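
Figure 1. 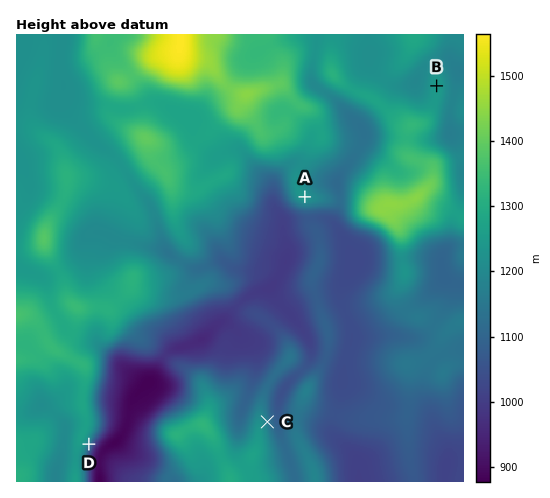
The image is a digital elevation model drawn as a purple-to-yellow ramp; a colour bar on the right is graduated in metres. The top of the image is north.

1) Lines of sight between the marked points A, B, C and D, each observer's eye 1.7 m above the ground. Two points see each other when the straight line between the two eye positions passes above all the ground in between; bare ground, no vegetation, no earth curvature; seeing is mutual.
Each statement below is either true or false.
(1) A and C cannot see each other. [false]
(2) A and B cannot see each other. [true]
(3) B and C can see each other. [false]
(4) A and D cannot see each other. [false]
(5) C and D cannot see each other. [true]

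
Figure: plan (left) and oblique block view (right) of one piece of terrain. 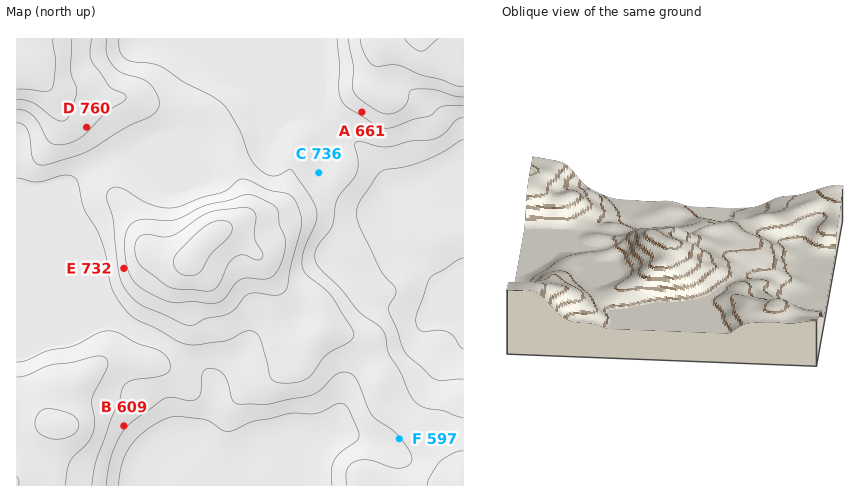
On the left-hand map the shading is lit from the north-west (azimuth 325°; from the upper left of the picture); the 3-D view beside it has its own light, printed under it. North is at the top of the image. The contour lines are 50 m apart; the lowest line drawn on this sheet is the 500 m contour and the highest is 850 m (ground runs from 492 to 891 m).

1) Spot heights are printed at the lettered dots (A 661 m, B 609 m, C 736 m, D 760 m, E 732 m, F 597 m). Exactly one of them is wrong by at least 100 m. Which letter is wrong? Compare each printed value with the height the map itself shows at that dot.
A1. C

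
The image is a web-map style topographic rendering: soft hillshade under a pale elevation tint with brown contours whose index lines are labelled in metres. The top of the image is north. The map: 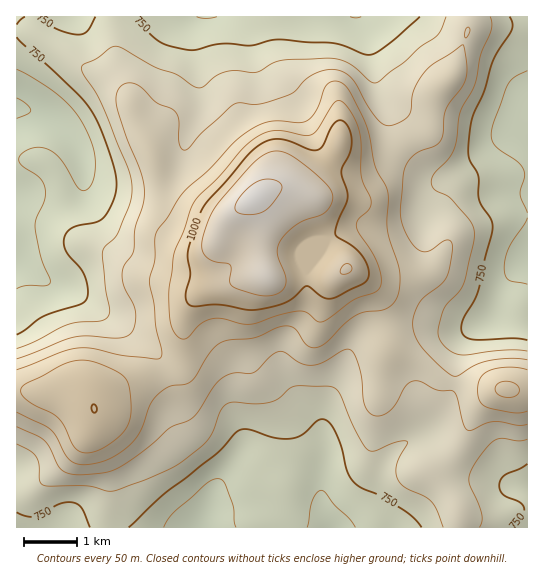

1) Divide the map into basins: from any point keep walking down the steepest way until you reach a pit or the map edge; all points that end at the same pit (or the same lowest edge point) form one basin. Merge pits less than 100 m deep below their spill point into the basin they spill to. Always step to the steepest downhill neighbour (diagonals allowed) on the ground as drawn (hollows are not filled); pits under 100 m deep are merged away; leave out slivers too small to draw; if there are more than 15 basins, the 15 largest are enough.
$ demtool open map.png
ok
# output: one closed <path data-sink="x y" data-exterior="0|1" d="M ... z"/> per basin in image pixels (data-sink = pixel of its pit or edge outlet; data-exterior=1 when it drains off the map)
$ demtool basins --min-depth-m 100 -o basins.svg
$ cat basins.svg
<path data-sink="17 107" data-exterior="1" d="M467 16l-450 0-1 374 22 3 41 0 10 4 5 7 2-5 6-4 16-8 17-7 30-5 10-6 8-7 2-11-2-21 1-12 9-19 10-8 11-6 47-10 13 5 49 0 8-1 14-8 2-5-3-7-12-20-19-40-18-9 8-1 29-32 6-10 4 5 9 5 20 2 15-4 17-12 26-12 4-30 4-11 16-17 15-42z"/><path data-sink="199 527" data-exterior="1" d="M350 269l-4 0-15 10-8 1-49 0-13-5-47 10-11 6-10 8-9 19-1 12 2 21-2 11-8 7-10 6-30 5-17 7-16 8-6 4-2 5-5-7-10-4-41 0-21-2-1 136 511 1 1-137-83-10-27-20-28-12-3-3-7-40-5-15-13-14z"/><path data-sink="527 258" data-exterior="1" d="M527 16l-58 0-1 15-15 42-17 20-7 39-26 11-17 12-15 4-20-2-9-5-4-5-6 10-23 26-7 6-7 1 18 9 19 40 12 20 3 10 10 4 16 16 7 17 7 40 3 3 28 12 27 20 69 10 14-1z"/>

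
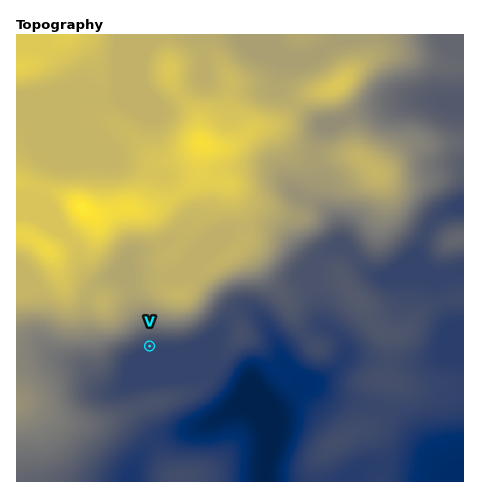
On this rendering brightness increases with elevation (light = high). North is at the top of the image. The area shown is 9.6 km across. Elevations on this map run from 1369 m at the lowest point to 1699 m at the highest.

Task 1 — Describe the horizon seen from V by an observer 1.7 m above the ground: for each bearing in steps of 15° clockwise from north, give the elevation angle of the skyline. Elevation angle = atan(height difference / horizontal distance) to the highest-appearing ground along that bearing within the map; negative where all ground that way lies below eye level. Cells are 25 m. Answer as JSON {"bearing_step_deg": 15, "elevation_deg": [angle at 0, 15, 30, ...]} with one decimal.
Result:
{"bearing_step_deg": 15, "elevation_deg": [10.1, 10.2, 9.7, 8.1, 4.9, 1.7, 0.2, -0.0, 0.1, 0.1, 0.4, 0.8, 0.9, 0.9, 1.5, 2.0, 2.4, 2.7, 4.4, 7.0, 9.2, 10.0, 10.1, 10.0]}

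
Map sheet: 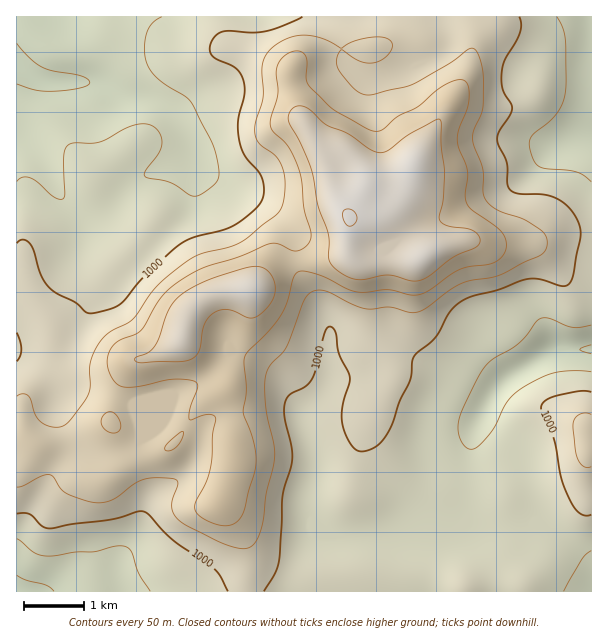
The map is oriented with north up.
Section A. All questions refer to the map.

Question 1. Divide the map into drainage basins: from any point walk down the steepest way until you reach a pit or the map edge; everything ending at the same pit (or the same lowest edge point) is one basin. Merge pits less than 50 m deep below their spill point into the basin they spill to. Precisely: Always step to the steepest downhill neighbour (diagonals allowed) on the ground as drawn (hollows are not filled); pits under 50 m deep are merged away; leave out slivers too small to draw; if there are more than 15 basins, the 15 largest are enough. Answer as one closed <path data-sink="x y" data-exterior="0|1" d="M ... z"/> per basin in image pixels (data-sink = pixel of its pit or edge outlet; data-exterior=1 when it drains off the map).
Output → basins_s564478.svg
<path data-sink="17 66" data-exterior="1" d="M474 16l-457 0-1 419 8 3 14 8 22-1 18-5 32-18 31 29 12 1 12-2 11-9 20-31 14-13 19-11 6-29 13-33 2-33 19-17 19-10 47-6 12-5 1-3 1 4 11 8 59-3 1-2-14-15-16-26-10-4 13-7 13-16 10-31 50-81 9-38z"/><path data-sink="591 350" data-exterior="1" d="M578 235l-26 0-22 9-44 0-21-4-22 6-30 14-23-1-30 3-4-2-7-6-1-4-1 3-12 5-32 2-19 5-15 9-19 17-2 33-12 29-8 34 4 27 2 48-8 26-8 15 22 25 8 23 0 41 344-1 0-354z"/><path data-sink="591 131" data-exterior="1" d="M591 16l-116 1 0 22-9 38-50 81-10 31-13 16-13 7 10 4 16 26 14 16 23-12 22-6 21 4 44 0 22-9 40 1z"/><path data-sink="17 591" data-exterior="1" d="M227 388l-23 14-8 8-20 31-15 10-14 1-9-2-28-28-32 18-18 5-22 1-14-8-7-2-1 155 230 1 2-41-8-23-22-25 8-15 8-26-2-48z"/>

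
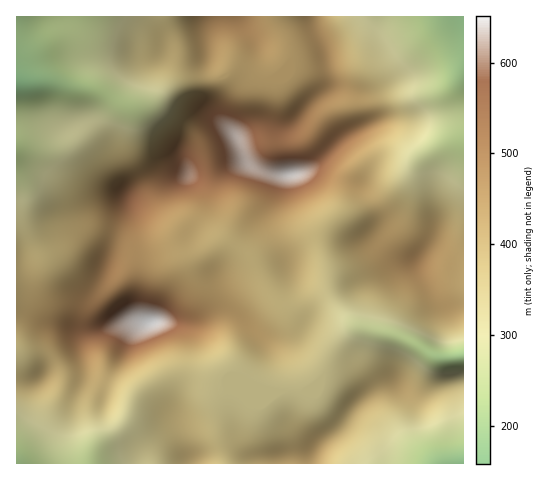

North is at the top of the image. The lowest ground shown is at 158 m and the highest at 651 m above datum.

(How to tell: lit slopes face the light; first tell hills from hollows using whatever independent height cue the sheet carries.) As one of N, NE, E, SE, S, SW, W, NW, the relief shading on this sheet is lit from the SE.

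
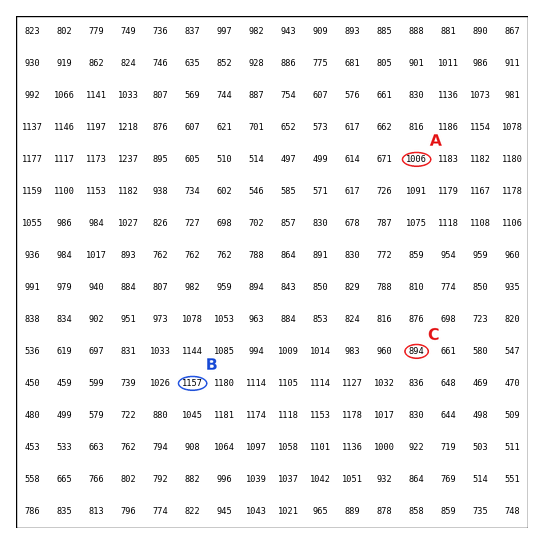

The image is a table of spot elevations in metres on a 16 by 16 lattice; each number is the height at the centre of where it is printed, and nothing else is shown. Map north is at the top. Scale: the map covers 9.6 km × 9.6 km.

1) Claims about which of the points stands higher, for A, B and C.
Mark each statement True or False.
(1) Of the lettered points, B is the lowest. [False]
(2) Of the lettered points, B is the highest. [True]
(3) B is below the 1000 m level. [False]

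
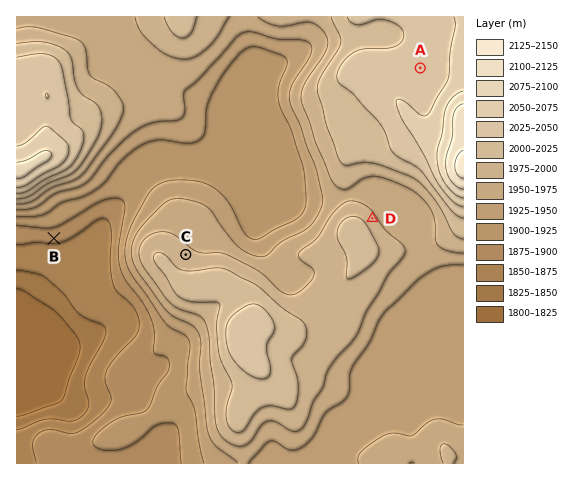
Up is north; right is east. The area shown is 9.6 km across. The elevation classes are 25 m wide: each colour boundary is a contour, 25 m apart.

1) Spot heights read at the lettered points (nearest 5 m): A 2035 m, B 1885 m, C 1985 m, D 1985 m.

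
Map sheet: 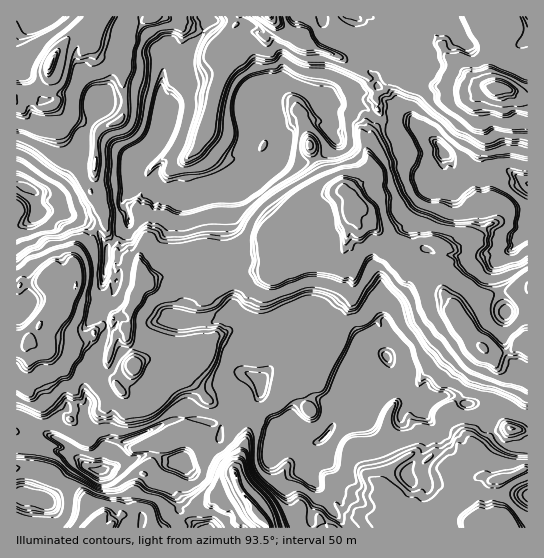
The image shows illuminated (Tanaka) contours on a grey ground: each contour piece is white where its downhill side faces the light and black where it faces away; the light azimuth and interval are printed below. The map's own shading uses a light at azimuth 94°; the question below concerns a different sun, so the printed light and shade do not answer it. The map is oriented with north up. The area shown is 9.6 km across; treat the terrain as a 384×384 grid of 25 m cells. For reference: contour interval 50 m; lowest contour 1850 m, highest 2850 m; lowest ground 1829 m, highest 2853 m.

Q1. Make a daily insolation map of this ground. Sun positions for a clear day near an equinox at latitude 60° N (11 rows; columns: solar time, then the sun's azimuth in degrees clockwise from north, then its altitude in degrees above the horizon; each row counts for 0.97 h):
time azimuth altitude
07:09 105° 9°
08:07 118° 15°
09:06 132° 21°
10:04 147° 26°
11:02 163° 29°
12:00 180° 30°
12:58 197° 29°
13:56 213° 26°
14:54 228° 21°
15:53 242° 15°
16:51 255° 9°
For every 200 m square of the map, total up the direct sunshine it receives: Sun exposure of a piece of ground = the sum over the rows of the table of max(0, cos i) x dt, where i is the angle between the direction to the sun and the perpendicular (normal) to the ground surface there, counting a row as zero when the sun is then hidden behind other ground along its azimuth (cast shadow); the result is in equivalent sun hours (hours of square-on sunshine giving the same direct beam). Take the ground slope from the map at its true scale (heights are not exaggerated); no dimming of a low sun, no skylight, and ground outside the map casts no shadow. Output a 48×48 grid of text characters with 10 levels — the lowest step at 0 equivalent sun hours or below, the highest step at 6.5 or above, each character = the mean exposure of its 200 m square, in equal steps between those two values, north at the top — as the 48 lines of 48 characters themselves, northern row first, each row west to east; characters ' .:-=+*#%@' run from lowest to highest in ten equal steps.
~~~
*+*#%#=--==-  :-+**++-.  #@#*+#%#*++++++*=-=+++#
#%@##+===+==:.  :*@*=++. :=+*++*****+++##+-=++++
%#*#+-+=====:=+-+#++==- .   =*++++++++++*#+=+++*
++*=--.:===+*+++++---:.  .   .-++++++++=*%@*++**
+*=.=-::===++=+++:--:.   .     :=+++++++++##%***
*+-:==-:.:-=+-=++:-:...:::  .::.:-=++++#+****##*
%*=--=:...-==-:-==-:-=++++=:..-=-::.:-++-*-+::=*
+=:-+==+=:===+:-==--=+++*%%*++-=+-.:..:=:=::   -
:.:.=++++-===+++==--+++++++#++*+=:==-:.:.:     .
.-.:--*++:-==++*+=-=*++++==*#+++#*-+=. ...     .
 .:::.-=. .-=+**+--=*++++-=+#++=*#++#+=:..      
.    :-:.  .++#+=-:==+**++*+*#++=+#++#+...      
..:..-----:++*#+:.--=++=+*+ =#@#+**+=*+*::     .
....:--:-=++*==: .--=++++*+=%@@%****=-+#@+=..::.
.... :-.-+++-=.   .-++++#%#@%%%#+=**==+***++++: 
-...:.-.=++++=.:--+++++#@@@@###%*++***++++***+*+
#+==--:-==*#*++++++++*%@%@%*+===#+**##****@@%@%@
#*==+=::=*%%@%#**#@@@@@%@#++=:-=+#++##@@@@*+++##
=+***+=:-*+=*#%@@%***##%*+++++-==+***%@%*****+=+
*@%*@%%=-+#*%#***######*++++++---:*%***%@@@@===+
%@@@@%#+.**#*%@@@@@@@**=++++++-  :=*@@@@%*+++=-+
%@%%%%#+=#@*+*##*++*++++++++++-:-=++++-=*#+-==*@
@@%%###++*+#*++++++++*++++++++==-.:-==*++++*+*@#
%*#*+=*+*+++*****+++***==-::.:::--::-==++#**%@@@
##===-++#=+==*++++*++=:..  ..   -:::.-=+++%##%@#
--:==-=+#**-.=++++=-:-:  ..  .:.:-=:.-=**++#@%*+
++-==-=+**=:-=----:::...  -=-:..:++=-===+*+==::=
+**=-==+*#-:=:..  .=+- .-+++++: --:===-===+====+
##+=:=+#*-=+=++++****+++++++++=-..--=-:---=++%%*
%++==+*+==-+*%@@@@%#++++++++++=::==-::-:-:-+**#@
+++++++:*:.+****++=-+++++++++=-=++++:-:::-:-=*#+
--:-=--+==#@#++**==++++++++++=-+++:=+=-:::...:..
.  :=-=+:*+==++===-+=:--++++=-=+++%*+==-.:.   ::
--=-.=+++*..++++=-=+++:-++++=-++++**++:=-.    :-
::..:=-===--++=-:=++*#**+++=-=+++++++=:..-.    .
   :. :-=.:===:..=*+*+##+=--.=+++++#*+=-=-.:-. .
   .-===--::..:++:-+++*=:.:=*+++++#=++*%#*#**+=.
+: -+++.     .:=-::=++=:.=- -++++**=#%#++*****#+
*+-:::=-:.  .+%*#%*=++==+++===+*#%*%@%%**%@#**=*
++*+.     :*%++=+++++*+++++==*#@@%+*****#%*@%- :
+++++: .--=...  :=+##++++++*#*#++++*%%%@@*++%%**
@@@@%=   :-+#=-+==*#*+***%*++*++*#%%==*#*+++*#@@
=++*@@#++*%#+#@##+#+=+#@@*++#@*+%%#=-+=+++*#%%#=
  .-+%@@@@%%+**%@##-.=%%*%@#+++*=++##++++++--:..
=-:.=*%@@@##@%*#%%*-.:+@%#%@%++**+++%@#*++++:-=-
**+++*+*%@@@@#@@#+.::.-+%@#%*+*#*+++**#+++*@@@#%
@@@@**+%##*==#++=:. ::.=**+*%#*##*+++++++#%***%#
****##%++++++%#+-..=:..:*#+*+%%==+++++++++++++*#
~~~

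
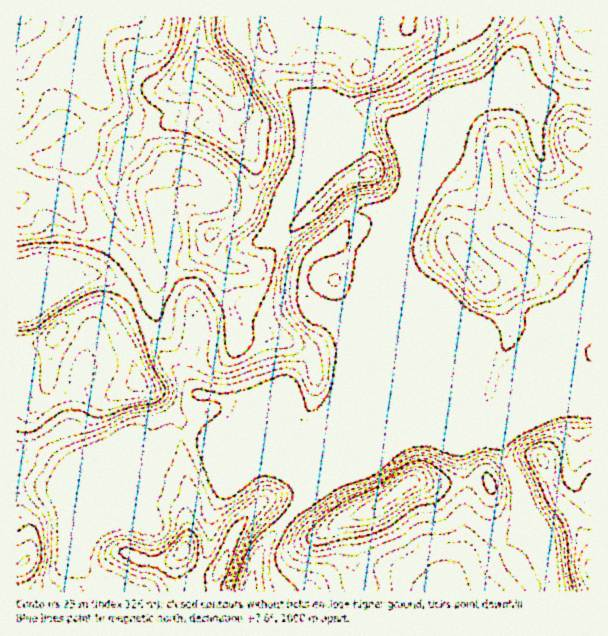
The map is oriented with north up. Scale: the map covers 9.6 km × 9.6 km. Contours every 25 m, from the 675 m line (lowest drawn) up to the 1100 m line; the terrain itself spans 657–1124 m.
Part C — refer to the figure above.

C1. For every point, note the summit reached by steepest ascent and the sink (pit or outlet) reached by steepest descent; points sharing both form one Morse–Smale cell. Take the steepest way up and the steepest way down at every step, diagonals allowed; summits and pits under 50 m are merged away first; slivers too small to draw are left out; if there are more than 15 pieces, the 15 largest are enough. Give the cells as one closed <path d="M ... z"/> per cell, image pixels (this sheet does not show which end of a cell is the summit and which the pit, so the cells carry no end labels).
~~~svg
<path d="M240 16l-223 0-1 184 16-6 19 2 6 3 9 8 6 11 6 5 12 0 30-13 4 2 32 66-2 19-5 5-9 4-2 3 22 42 8 11 16 15 13 17 27 4 18 8 20 47 17 17 15 8 8 9 38-92 6-32 0-16-3-12 39-95 3-9 0-16-13-5-15 2-22 28-26 19-10-5-17-12-10-9 0-5 8-12 32-72 23-26 7 16 9 11 6 0 33-13 6 0 3 4 1-4-3-6-14-14-9-4-65-2-42-28-8-9-17-24z"/><path d="M444 160l-6 2-12 24-50 111-32 77-4 21-38 88-1 8 2 9 20-16 78-78 82-34 8 0 13 4 0 14 56-58 14-30 2-8-3-2-19-15-30-31-21-12-9-9-31-48z"/><path d="M426 438l-12 0-15 4-60 26-43 39-31 36-7 12-10 36 303 1 1-14-6-23-24-55-5-23-12-21-5-15-59 1z"/><path d="M531 16l-290 1 1 28 17 24 8 9 42 28 65 2 9 4 14 14 6 15 0 8 6 18 0 19-3 18-58 140-3 29 53-130 40-81 12-18 10-25 14-16 14-6 18-19 8-16 15-21 3-12z"/><path d="M192 436l-16 0-10 16-69 70-12 30 0 20 19 11 9 9 135 0 11-40 43-51-1-13-3-6-8-7-17-9-61-26z"/><path d="M137 307l-24 13-11-10-12 0-22 14-17 16-6 3-29 2 0 107 29 5 17 11 76-32 54 0 20 4 61 26-11-13-20-46-18-9-27-4-13-17-21-21-19-33z"/><path d="M572 96l-20 1-10 5-14-2-10-4-29 0-7 2-8 5-14 16-10 25-10 14 23 19 31 48 9 9 21 12 30 31 22 17-16 38-15 17 37-17 10-2 0-229z"/><path d="M335 118l-23 26-32 72-8 12 0 5 16 14 21 12 26-19 22-28 15-2 13 5 0 16-3 9-39 95 1 10 3 3 57-139 5-23 0-19-7-27-6-8-6 0-33 13-6 0-9-11z"/><path d="M591 331l-9 1-37 17-42 42 2-14-14-5-8 0-82 34-59 59 2 1 40-18 30-10 12 0 15 4 30 0 83-33 37 0z"/><path d="M573 408l-10 0-18 4-67 28 22 1 5 15 12 21 5 23 24 55 6 23 0 14 40-1 0-181z"/><path d="M174 436l-121 51-36-3-1 107 95 1-7-9-19-11 0-20 9-24 6-10 66-66 6-8z"/><path d="M45 194l-13 0-16 7 1 79 51 0 15-4 19 0 23 13 7 7 5 11 12-5 5-5 2-19-16-30-2-11-16-27-32 13-12 0-6-5-6-11-9-8z"/><path d="M591 16l-58 0-3 20-4 11-12 15-8 16-16 17 28 1 21 6 22-6 11 0 19 4z"/><path d="M102 276l-19 0-15 4-51 0-1 64 29-1 6-3 17-16 22-14 12 0 11 10 23-12-2-8-9-11z"/><path d="M173 436l-35 0-76 32-17-11-9-3-19-2-1 31 37 4z"/>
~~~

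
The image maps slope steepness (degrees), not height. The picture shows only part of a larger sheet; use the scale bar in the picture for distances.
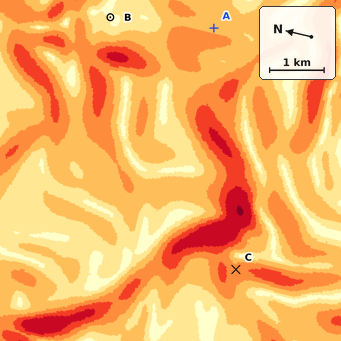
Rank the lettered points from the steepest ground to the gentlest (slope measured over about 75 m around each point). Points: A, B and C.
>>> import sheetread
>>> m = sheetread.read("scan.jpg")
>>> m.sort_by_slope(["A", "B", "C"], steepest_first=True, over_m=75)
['C', 'A', 'B']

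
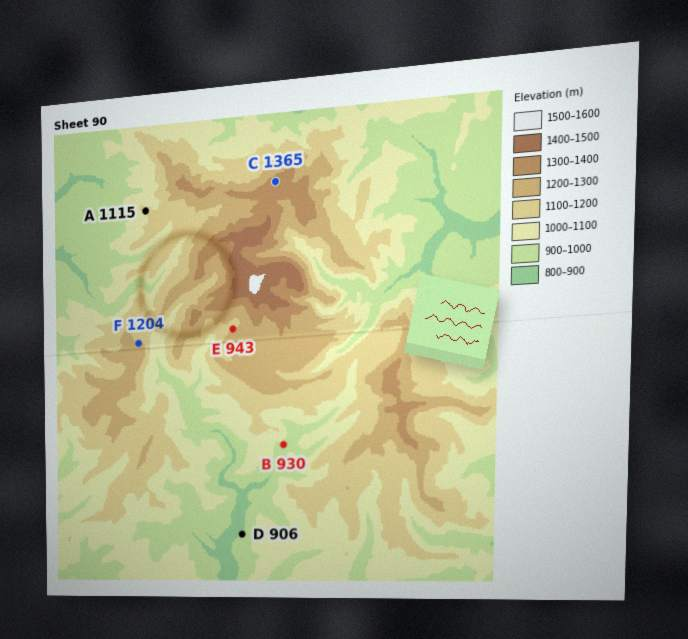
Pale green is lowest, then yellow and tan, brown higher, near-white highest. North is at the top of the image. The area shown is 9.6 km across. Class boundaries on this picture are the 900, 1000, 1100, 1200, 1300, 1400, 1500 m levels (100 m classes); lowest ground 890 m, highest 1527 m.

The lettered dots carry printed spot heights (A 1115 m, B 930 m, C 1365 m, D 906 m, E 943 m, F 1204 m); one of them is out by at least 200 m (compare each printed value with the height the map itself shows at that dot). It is E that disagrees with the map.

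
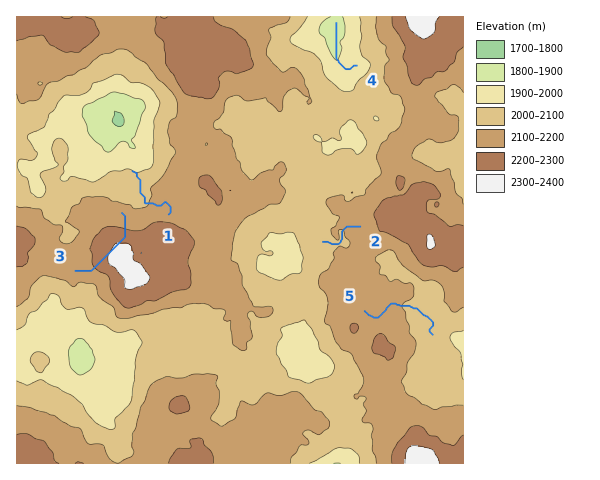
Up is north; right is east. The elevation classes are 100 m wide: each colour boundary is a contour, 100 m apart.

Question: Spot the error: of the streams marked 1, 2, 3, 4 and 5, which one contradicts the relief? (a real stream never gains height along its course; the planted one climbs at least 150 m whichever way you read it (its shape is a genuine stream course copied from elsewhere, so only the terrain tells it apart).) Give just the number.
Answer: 3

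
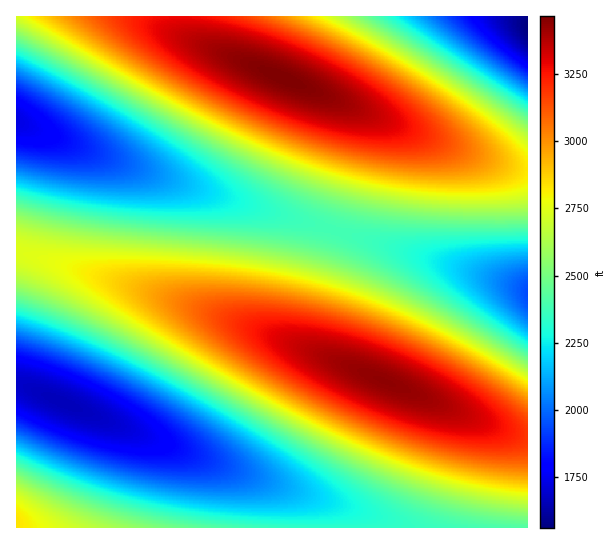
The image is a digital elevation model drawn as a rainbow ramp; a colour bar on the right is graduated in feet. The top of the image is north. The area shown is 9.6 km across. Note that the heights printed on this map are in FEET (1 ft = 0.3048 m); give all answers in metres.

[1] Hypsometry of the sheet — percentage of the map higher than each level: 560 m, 95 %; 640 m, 84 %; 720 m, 67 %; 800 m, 49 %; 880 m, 32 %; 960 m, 17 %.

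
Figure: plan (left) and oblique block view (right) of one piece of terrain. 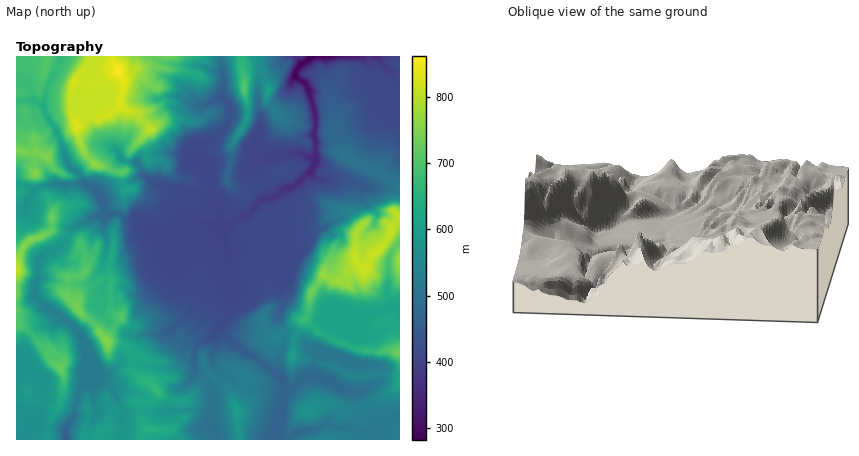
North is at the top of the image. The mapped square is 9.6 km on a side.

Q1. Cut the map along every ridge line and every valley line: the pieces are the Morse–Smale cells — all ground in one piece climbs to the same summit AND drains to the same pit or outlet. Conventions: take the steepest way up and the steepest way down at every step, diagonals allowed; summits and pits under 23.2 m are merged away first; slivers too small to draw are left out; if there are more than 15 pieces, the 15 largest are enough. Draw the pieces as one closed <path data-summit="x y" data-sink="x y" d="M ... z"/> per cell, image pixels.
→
<path data-summit="376 252" data-sink="312 56" d="M376 56l-64 0-16 14-1 6 11 8 3 6 6 22 0 52-4 8-19 15-8 2-14 10-8 0-12 15-10 3-14 13-1 10 3 10-2 16 8 10 4 24-18 28 12 14 42 30 3-4 8-32 9-2 6 3 8 10 12 5-6 14 0 11 12 2 20 12 10 1 3 2 6 16 14 16-1 4-5 4 0 6 27 0 0-64-10-3-12-8-22-1-22-9-12-1 5-18-9-4-13-12 3-6 2-20 14-19 10 6 12 1 3-12 7-5 8 5 8-14 11-10 5-8 8 7 4-3 0-160z"/><path data-summit="118 70" data-sink="312 56" d="M220 56l-160 0-4 16-10 18-3 14 2 8 15 26 8 26 11 10 5 9 15 9 7 22 10-1 14 8 6-1 8 8 16 5 0 11 7 14 7 6 20-21 18-3 6-5 6-2 10-12 16-7 12-15 8 0 14-10 8-2 19-15 4-8 1-22-2-7-4 0-7 5-3 14-8-1-34 6-12 9-8 0-14-5-8 0-10 5-12-8 1-12 3-3 18-5 15-24 0-8-8-10 0-26z"/><path data-summit="106 342" data-sink="312 56" d="M116 213l-24 4-20 11-5 8 13 5 4 8 6-3 3-12 9-8 5 14-3 24-9 12 0 4 8 8-2 16-11 16 18 22 8 0 13 6 3 6-2 9 26 5 18-2 7-4 2-12 6-12 37-42-4-12 0-8 6-18-3-26-7 3-8 6-16 2-20 21-7-6-7-14 0-11-14-4-8-8-8 0z"/><path data-summit="244 88" data-sink="312 56" d="M286 56l-66 0 3 16 0 26 8 10 0 8-15 24-18 5-3 3-1 12 2 3 10 5 10-5 30 5 12-9 42-7 3-12 7-5 4 0 2-9-1-14-9-28-10-8-8 12-26 30-4-10 1-28 13-7z"/><path data-summit="236 408" data-sink="312 56" d="M220 328l-8 9-12 6-6 11 1 16 10 8 8 16 0 14-4 18 9 14 58 0 8-48-2-12-22-19-14-8-14-11z"/><path data-summit="60 368" data-sink="66 440" d="M60 317l-8 9-12 1-16 17-2 12-6 10 0 12 14 0 14 12-5 20-8 14 33 6 10-14 6-28 4-6 4-28-9-22z"/><path data-summit="376 252" data-sink="400 308" d="M388 238l-5 8-11 10-8 14-8-5-7 5-3 12-12-1-11-5-13 18-2 20-3 4 13 14 10 4 4-8 36-14-5 8 0 10 3 5 8 0 26-19 0-10-7 0-6-14 1-32 8-16z"/><path data-summit="118 70" data-sink="66 440" d="M28 377l-12 3 0 60 105 0 3-8-2-6 2-16-16-25-10-4-14 0-2 3-8 32-10 14-33-6 8-14 5-20z"/><path data-summit="308 412" data-sink="312 56" d="M320 377l-16 0-12 12-8 3-6 34 2 11 6 2 12-7 14-2 12-5 12 3 16-1 6 4 12 2 6 0 2-3 1-4-14-16-9-18-10-1z"/><path data-summit="16 270" data-sink="312 56" d="M84 183l-44 3-7 6-7 16-10 0 0 55 7-15 5-7 22-10 8 0 8 5 4-6 6-5 16-8 14-3-7-22z"/><path data-summit="156 390" data-sink="312 56" d="M226 267l-4 9 4 20-37 42-6 12-2 12-7 4-8 2-36-4 1 6 13 11 8 3 5 6-5 11-6 2-11-1 3 9 32 0 0-7 4-12 10-5 9-9 3-30 24-20 18-28-4-24z"/><path data-summit="16 270" data-sink="66 440" d="M58 231l-8 0-22 10-5 7-7 16 0 102 6-10 2-12 16-17 12-1 8-10-20-14-6-10 4-14 2-20 20-11 7-11z"/><path data-summit="48 156" data-sink="312 56" d="M42 104l-6 0-4 13-10 3-6-2 0 54 4-8 4-2 12 0 10 8 10 14 14 1 12-2-3-9-11-10-8-26z"/><path data-summit="78 310" data-sink="66 440" d="M62 246l-18 8-4 4-2 20-4 14 6 10 30 22 10 10 9-14-9-8-3-6-9-8 0-20 12-2 7-8 0-6-5-13-8 2z"/><path data-summit="78 310" data-sink="312 56" d="M102 226l-9 8-3 12-7 4 4 12-2 10-5 4-12 2 0 20 9 8 3 6 10 8 10-14 2-8 1-10-6-4-2-8 8-8 3-14 1-14z"/>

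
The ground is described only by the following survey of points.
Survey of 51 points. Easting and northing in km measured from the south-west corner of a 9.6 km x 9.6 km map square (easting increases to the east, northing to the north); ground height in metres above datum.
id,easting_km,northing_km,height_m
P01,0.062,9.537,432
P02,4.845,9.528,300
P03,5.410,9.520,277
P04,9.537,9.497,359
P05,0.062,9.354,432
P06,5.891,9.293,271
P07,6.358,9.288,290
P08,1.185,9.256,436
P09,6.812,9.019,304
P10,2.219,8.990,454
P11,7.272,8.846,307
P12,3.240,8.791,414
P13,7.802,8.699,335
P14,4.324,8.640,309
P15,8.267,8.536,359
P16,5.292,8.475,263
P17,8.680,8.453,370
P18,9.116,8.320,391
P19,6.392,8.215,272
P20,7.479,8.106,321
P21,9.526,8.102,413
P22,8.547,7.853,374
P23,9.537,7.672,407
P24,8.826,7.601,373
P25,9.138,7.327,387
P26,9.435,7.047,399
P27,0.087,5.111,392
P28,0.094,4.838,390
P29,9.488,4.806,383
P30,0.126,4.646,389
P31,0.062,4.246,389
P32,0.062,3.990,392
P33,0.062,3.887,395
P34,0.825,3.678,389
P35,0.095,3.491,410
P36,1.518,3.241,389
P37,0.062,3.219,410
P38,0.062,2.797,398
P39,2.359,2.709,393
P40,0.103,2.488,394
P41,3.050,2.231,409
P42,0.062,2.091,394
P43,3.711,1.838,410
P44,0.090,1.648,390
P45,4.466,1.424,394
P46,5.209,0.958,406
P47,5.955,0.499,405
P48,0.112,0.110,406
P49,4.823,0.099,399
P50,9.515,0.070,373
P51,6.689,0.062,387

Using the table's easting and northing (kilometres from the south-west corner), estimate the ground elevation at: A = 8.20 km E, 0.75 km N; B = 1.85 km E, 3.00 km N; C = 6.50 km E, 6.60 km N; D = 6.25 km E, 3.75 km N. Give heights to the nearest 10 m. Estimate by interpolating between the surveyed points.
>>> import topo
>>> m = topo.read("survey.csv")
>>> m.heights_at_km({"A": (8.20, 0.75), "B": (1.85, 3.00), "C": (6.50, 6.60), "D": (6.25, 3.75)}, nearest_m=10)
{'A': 340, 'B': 390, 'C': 300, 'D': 390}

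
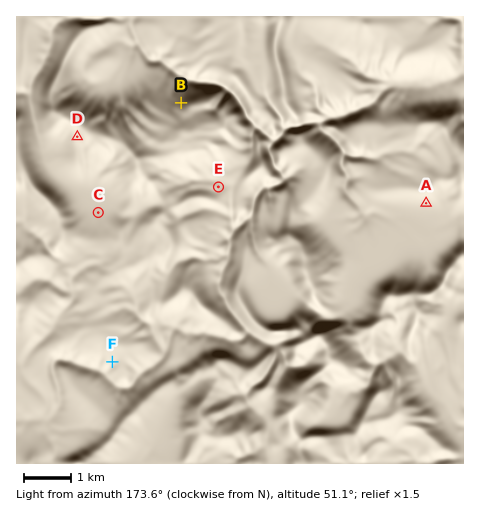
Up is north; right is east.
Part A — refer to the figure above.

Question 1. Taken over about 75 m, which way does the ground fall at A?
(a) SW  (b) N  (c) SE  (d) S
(d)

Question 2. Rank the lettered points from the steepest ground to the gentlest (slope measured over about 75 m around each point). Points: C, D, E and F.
D F E C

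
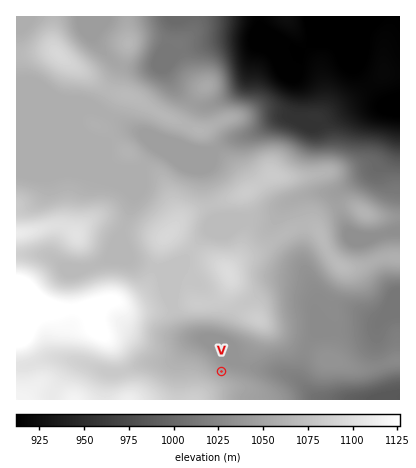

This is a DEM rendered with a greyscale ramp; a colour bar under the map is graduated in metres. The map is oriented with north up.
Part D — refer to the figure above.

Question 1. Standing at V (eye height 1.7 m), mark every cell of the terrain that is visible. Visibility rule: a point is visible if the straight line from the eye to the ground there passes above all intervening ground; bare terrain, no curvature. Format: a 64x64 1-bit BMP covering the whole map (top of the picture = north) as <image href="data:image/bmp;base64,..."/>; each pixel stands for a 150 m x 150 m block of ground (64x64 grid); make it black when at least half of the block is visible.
<image width="64" height="64" href="data:image/bmp;base64,Qk0+AgAAAAAAAD4AAAAoAAAAQAAAAEAAAAABAAEAAAAAAAACAAATCwAAEwsAAAIAAAAAAAAA////AAAAAAAAAAAAAAAAAAAAAAAAAAAAAAAAAAAAAAAAAAAA/gDzgAAAAAD/A/8AAAAAAf+P/gAAAAAB///8AAAAAAD///gAAADwAP/48AAAAP8B//A4AAAB////4AwAAAH////ABAAAAb///4AAAAACP//+AAAAAAA///AAAAAAAD4D4AAAAAAAPAAAAAAAAAAQABAAAAAAAAAAGAAAAAAAAAAQAAAAAAAAAAAAAAAAAAAAAAAAAAAAAAAAAAAAAAAAAAAAAAAAAAAAAAAAAAAAAAAAAAAAAAAAAAAAAAAAAAAAAAAAAAAAAAAAAAAAAAAAAAAAAAAAAAAAAAAAAAAAAAAAAAAAAAAAAAAAAAAAAAAAAAAAAAAAAAAAAAAAAAAAAAAAAAAAAAAAAAAAAAAAAAAAAAAAAAAAAAAAAAAAAAAAAAAAAAAAAAAAAAAAAAAAAAAAAAAAAAAAAAAAAAAAAAAAAAAAAAAAAAAAAAAAAAAAAAAAAAAAAAAAAAAAAAAAAAAAAAAAAAAAAAAAAAAAAAAAAAAAAAAAAAAAAAAAAAAAAAAAAAAAAAAAAAAAAAAAAAAAAAAAAAAAAAAAAAAAAAAAAAAAAAAAAAAAAAAAAAAAAAAAAAAAAAAAAAAAAAAAAAAAAAAAAAAAAAAAAAAAAAAAAAAAAAAAAAAAAAAAAAAAAAAAAA=="/>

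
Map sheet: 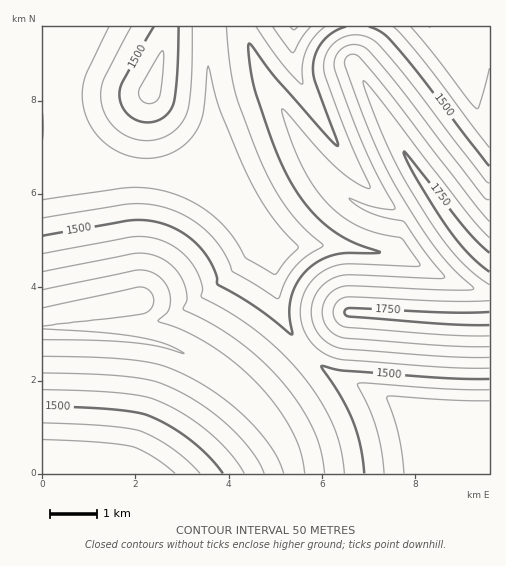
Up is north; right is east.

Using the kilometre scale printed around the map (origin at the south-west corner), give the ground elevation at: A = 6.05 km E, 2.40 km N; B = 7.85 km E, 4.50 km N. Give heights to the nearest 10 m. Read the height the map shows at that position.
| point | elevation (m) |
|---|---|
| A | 1520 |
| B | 1540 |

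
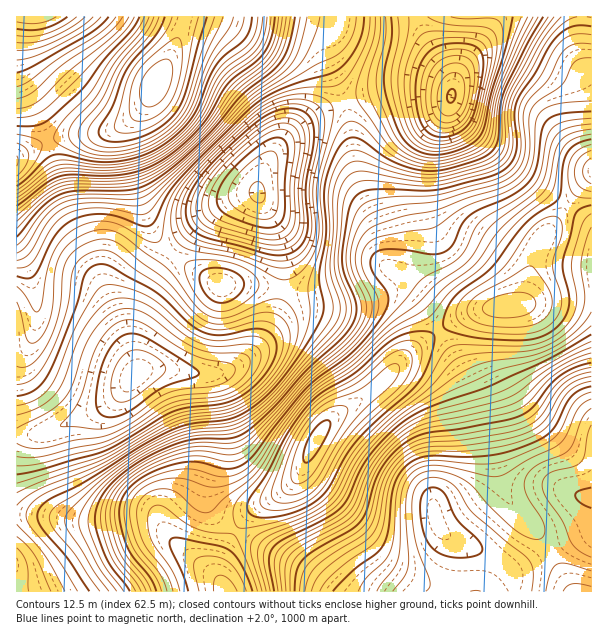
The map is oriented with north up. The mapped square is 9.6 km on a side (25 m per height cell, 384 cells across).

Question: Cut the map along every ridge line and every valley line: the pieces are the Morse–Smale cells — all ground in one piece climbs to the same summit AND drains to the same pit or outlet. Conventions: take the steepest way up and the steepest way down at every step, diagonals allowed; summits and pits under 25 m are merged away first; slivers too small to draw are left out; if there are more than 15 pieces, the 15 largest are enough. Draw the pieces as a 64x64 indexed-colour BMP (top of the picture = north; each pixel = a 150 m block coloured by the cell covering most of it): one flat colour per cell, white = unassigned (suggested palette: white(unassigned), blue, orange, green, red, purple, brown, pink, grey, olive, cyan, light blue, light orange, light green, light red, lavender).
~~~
<image width="64" height="64" href="data:image/bmp;base64,Qk12CAAAAAAAAHYAAAAoAAAAQAAAAEAAAAABAAQAAAAAAAAIAAATCwAAEwsAABAAAAAAAAAA////ALR3HwAOf/8ALKAsACgn1gC9Z5QAS1aMAMJ34wB/f38AIr28AM++FwDox64AeLv/AIrfmACWmP8A1bDFALu7u7u7u7u7u7u7sAAAAAAAAREREREREQAAAAAAAAAAu7u7u7u7u7u7u7uwAAAAAAARERERERERAAAAAAAAAAC7u7u7u7u7u7u7tVAAAAAAEREREREREREAAAACAAAAALu7u7u7u7u7u7tVUAAAAAERERERERERERAAACIiAAAAu7u7u7u7u7u7tVVQAAABEREREREREREREAAiIiIgAAC7u7u7u7u7u7tVVVUAARERERERERERERESIiIiIiIgALu7u7u7u7u7tVVVVQERERERERERERERESIiIiIiIiIgu7u7u7u7u7tVVVVUQRERERERERERERESIiIiIiIiIiJVVVVVVVVVVVVVVUREERERERERERERERIiIiIiIiIiIlVVVVVVVVVVVVVURERBEREREREREREREiIiIiIiIiIiVVVVVVVVVVVVVVRERERBERERERERERERESIiIiIiIiJVVVVVVVVVVVVVVEREREQREREREREREREREiIiIiIiIlVVVVVVVVVVVVVVREREREERERERERERERERIiIiIiIiVVVVVVVVVVVVVVVERERERBEREREREREREREiIiIiIiJVVVVVVVVVVVVVVUREREREERERERERERERESIiIiIiIlVVVVVVVVVVVVVVRERERERBERERERERERERIiIiIiIiVVVVVVVVVVVVVVVEREREREEREREREREREREiIiIiIiJmVVVVVVVVVVVVVURERERERBERERERERERESIiIiIiImZmZVVVVVVVVVVVREREREREERERERERERERIiIiIiIiZmZmZVVVVVVVVVVERERERERBERERERERERIiIiIiIiJmZmZmZlVVVVVVVURERERERERBEREREREREiIiIiIiImZmZmZmZVVVVVVVREREREREREQRERERERESIiIiIiIiZmZmZmZmVVVVVVVEREREREREREQRERERERIiIiIiIiJmZmZmZmZlVVVVVUREREREREREREERERERIiIiIiIiImZmZmZmZmVVVV7u5ERERERERERERBEREREiIiIiIiIiZmZmZmZmbu7u7u7u5EREREREREREQREREiIiIiIiIiJmZmZmZmZu7u7u7u7uREREREREREREERESIiIiIiIiImZmZmZmZt7u7u7u7u7kRERERERERERBESIiIiIiIiIiZmZmZmZm3u7u7u7u7u5EREREREREREQSIiIiIiIiIiJmZmZmZmbe7u7u7u7u7kREREREREREREAiIiIiIiIiImZmZmZmbd7u7u7u7u7u5EREREREREREAAAiIiIiIiIiZmZmZmZt3e7u7u7u7u7kREREREREREAAd3ciIiIiIiJmZmZmZt3d7u7u7u7u7uREREREREREAHd3d3d3IiIiImZmZmZm3d3e7u7u7u7u5EREREREQAAHd3d3d3dyIiIiZmZmZm3d3d7u7u4AAAAAqqqqREREAHd3d3d3d3IiIiJmZmZmbd3d3e7uAAAAAACqqqqqpET3d3d3d3d3ciIiImZmZmZt3d3d7uAAAAAAAKqqqqqqr/d3d3d3d3dyIiIiZmZmZt3d3d3QAAAAAAAAqqqqqqqv93d3d3d3d3ciIiJmZmZm3d3d3TMAAAAAAAqqqqqqqq/3d3d3d3d3dyIiImZmZm3d3d3dMzAAAAAACqqqqqqqr/d3d3d3d3d3ciIiZmZmbd3d3dMzMwAAAAAKqqqqqqr/93d3d3d3d3dyIiJmZmbd3d3d0zMzMAAAAKqqqqqqqv/3d3d3d3d3d3ciIGZmZt3d3d0zMzMzAAAAqqqqqqqq//d3d3d3d3d3d3IAZmZm3d3d3TMzMzMzAAqqqqqqqq//d3d3d3d3d3d3iABmZm3d3d3dMzMzMzMzOqqqqqqqr/93d3d3d3d3d3iIAGZmbd3d3dMzMzMzMzM6qqqqqqr//3d3d3d3d3d3iIiAZmZt3d3d0zMzMzMzMzqqqqqqqv//93d3d3d3d4iIiIhmZt3d3d3TMzMzMzMzM6qqqqqq///3d3d3d3d4iIiIiGZm3d3d3dMzMzMzMzMzqqqqqqr///d3d3d3d4iIiIiIAGbd3d3dMzMzMzMzMzM6qqqqr////3d3d3d4iIiIiIgACZ3d3d0zMzMzMzMzMzOqqqqv////93d3eIiIiIiIiAAJmZmZnTMzMzMzMzMzMzqqqq//////d3eIiIiIiIiIAAmZmZmZkzMzMzMzMzMzM6qqr//////3eIiIiIiIiIgAmZmZmZmZMzMzMzMzMzMzM6qv//////94iIiIiIiIiACZmZmZmZkzMzMzMzMzMzMzM8///////4iIiIiIiIiICZmZmZmZmZMzMzMzMzMzMzMzzMz/////iIiIiIiIiIgJmZmZmZmZmTMzMzMzMzMzMzPMzMzMzMzIiIiIiIiIiJmZmZmZmZmZMzMzMzMzMzMzPMzMzMzMzMiIiIiIiIiImZmZmZmZmZmTMzMzMzMzMzM8zMzMzMzMzIiIiIiIiIiZmZmZmZmZmZMzMzMzMzMzM8zMzMzMzMzMiIiIiIiIiJmZmZmZmZmZmTMzMzMzMzMzzMzMzMzMzMzIiIiIiIiImZmZmZmZmZmZMzMzMzMzM8zMzMzMzMzMzMyIiIiIiIiZmZmZmZmZmZkzMzMzM8zMzMzMzMzMzMzMzIiIiIiIiJmZmZmZmZmZmZMzM8zMzMzMzMzMzMzMzMzMiIiIiIiI"/>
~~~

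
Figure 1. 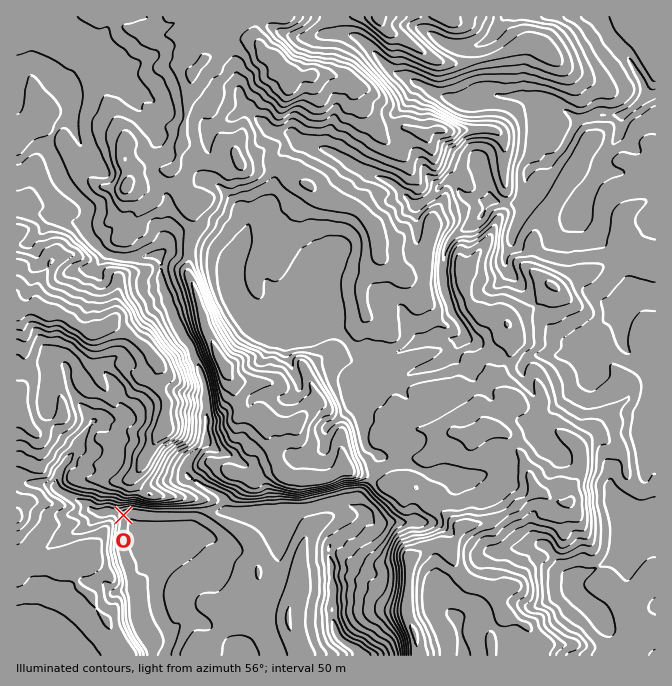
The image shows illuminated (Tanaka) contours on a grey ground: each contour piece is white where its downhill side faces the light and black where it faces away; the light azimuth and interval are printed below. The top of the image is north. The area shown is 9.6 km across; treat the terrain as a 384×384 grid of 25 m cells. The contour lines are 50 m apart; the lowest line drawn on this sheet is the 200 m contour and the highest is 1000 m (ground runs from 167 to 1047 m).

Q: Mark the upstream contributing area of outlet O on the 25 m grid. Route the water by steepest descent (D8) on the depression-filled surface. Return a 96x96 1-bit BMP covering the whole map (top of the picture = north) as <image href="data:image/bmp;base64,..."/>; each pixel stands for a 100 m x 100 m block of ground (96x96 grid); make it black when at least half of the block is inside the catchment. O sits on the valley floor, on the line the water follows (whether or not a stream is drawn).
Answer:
<image width="96" height="96" href="data:image/bmp;base64,Qk2+BAAAAAAAAD4AAAAoAAAAYAAAAGAAAAABAAEAAAAAAIAEAAATCwAAEwsAAAIAAAAAAAAA////AAAAAAAAAAAAAAAAAAAAAAAAAAAAAAAAAAAAAAAAAAAAAAAAAAAAAAAAAAAAAAAAAAAAAAAAAAAAAAAAAAAAAAAAAAAAAAAAAAAAAAAAAAAAAAAAAAAAAAAAAAAAAAAAAAAAAAAAAAAAAAAAAAAAAAAAAAAAAAAAAAAAAAAAAAAAAAAAAAAAAAAAAAAAAAAAAAAAAAAAAAAAAAAAAAAAAADwAAAAAAAAAAAAAAD+AAAAAAAAAAAAAAD/gAAAAAAAAAAAAAD/8AAAAAAAAAAAAAD/+AAAAAAAAAAAAAD/+AAAAAAAAAAAAAD//AAAAAAAAAAAAAD//gAAAAAAAAAAAAD//wAAAAAAAAAAAAD//wAAAAAAAAAAAAD//wAAAAAAAAAAAAD//wAAAAAAAAAAAAD//4AAAAAAAAAAAAD//4AAAAAAAAAAAAD//8AAAAAAAAAAAAD//+AAAAAAAAAAAAD//+AAAAAAAAAAAAD///AAAAAAAAAAAAD///AAAAAAAAAAAAD///gAAAAAAAAAAAD///wAAAAAAAAAAAD///wAAAAAAAAAAAD///wAAAAAAAAAAAD///wAAAAAAAAAAAD///4AAAAAAAAAAAD///wAAAAAAAAAAAD///wAAAAAAAAAAAD///gAAAAAAAAAAAD///gAAAAAAAAAAAD///gAAAAAAAAAAAD///gAAAAAAAAAAAD///gAAAAAAAAAAAD///AAAAAAAAAAAAD//+AAAAAAAAAAAAD//8AAAAAAAAAAAAD//4AAAAAAAAAAAAD/wgAAAAAAAAAAAAD/AAAAAAAAAAAAAAD8AAAAAAAAAAAAAAAAAAAAAAAAAAAAAAAAAAAAAAAAAAAAAAAAAAAAAAAAAAAAAAAAAAAAAAAAAAAAAAAAAAAAAAAAAAAAAAAAAAAAAAAAAAAAAAAAAAAAAAAAAAAAAAAAAAAAAAAAAAAAAAAAAAAAAAAAAAAAAAAAAAAAAAAAAAAAAAAAAAAAAAAAAAAAAAAAAAAAAAAAAAAAAAAAAAAAAAAAAAAAAAAAAAAAAAAAAAAAAAAAAAAAAAAAAAAAAAAAAAAAAAAAAAAAAAAAAAAAAAAAAAAAAAAAAAAAAAAAAAAAAAAAAAAAAAAAAAAAAAAAAAAAAAAAAAAAAAAAAAAAAAAAAAAAAAAAAAAAAAAAAAAAAAAAAAAAAAAAAAAAAAAAAAAAAAAAAAAAAAAAAAAAAAAAAAAAAAAAAAAAAAAAAAAAAAAAAAAAAAAAAAAAAAAAAAAAAAAAAAAAAAAAAAAAAAAAAAAAAAAAAAAAAAAAAAAAAAAAAAAAAAAAAAAAAAAAAAAAAAAAAAAAAAAAAAAAAAAAAAAAAAAAAAAAAAAAAAAAAAAAAAAAAAAAAAAAAAAAAAAAAAAAAAAAAAAAAAAAAAAAAAAAAAAAAAAAAAAAAAAAAAAAAAAAAAAAAAAAAAAAAAAAAAAAAAAAAAAAAAAAAAAAAAAAAAAAAAAAAAAAAAAAAAAAAAAAAAAAAAAAAAAAAAAAAAAAAAAAAAA="/>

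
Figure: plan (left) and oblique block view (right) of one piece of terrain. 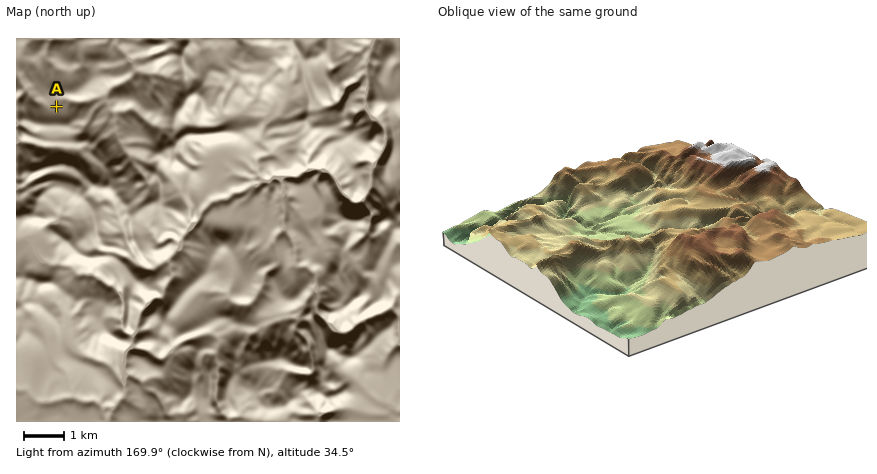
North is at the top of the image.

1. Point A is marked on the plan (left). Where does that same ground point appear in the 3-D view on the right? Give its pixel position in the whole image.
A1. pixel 655 295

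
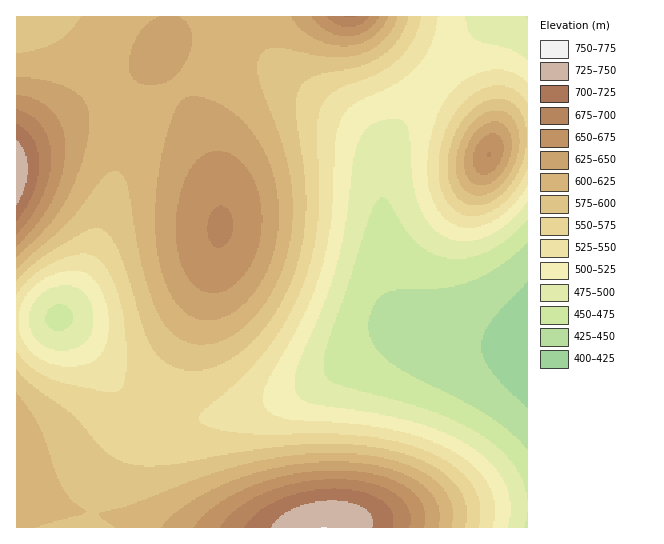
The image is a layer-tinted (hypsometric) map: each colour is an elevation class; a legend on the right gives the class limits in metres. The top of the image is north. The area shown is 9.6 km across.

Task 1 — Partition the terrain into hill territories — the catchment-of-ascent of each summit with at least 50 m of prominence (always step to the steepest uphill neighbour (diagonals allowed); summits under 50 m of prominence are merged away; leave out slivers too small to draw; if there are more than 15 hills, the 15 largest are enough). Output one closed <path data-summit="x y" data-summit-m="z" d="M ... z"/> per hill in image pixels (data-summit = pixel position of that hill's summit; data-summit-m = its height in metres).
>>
<path data-summit="221 227" data-summit-m="678" d="M253 16l-206 1 25 26 24 34 27 50 2 11-2 17-28 94-19 44-17 25 16 15 42 53 21 21 24 12 44 0 37-8 34-11 44-20 24-16 24-20 16-7 26-2 40 6 10 0-18-4-25-10-11-8-14-17-8-25-4-123-2-8-16-18-69-48-26-25-9-16z"/><path data-summit="325 527" data-summit-m="750" d="M58 317l-9 3-33 2 1 206 511-1-1-180-53-3-63-9-21 1-21 8-24 20-24 16-44 20-63 17-19 3-25 0-16-4-16-9-21-21-42-53z"/><path data-summit="489 155" data-summit-m="676" d="M527 16l-30 0-8 5-32 32-36 42-25 35-13 27-2 29 4 91 4 17 11 17 14 13 17 9 23 7 44 5 30 1z"/><path data-summit="17 173" data-summit-m="748" d="M46 16l-30 1 1 304 40-2 12-14 26-56 30-108-2-14-27-50-24-34z"/><path data-summit="350 17" data-summit-m="703" d="M495 16l-241 0-1 2 6 21 9 16 26 25 69 48 16 18 3 22 3-19 23-36 49-60z"/>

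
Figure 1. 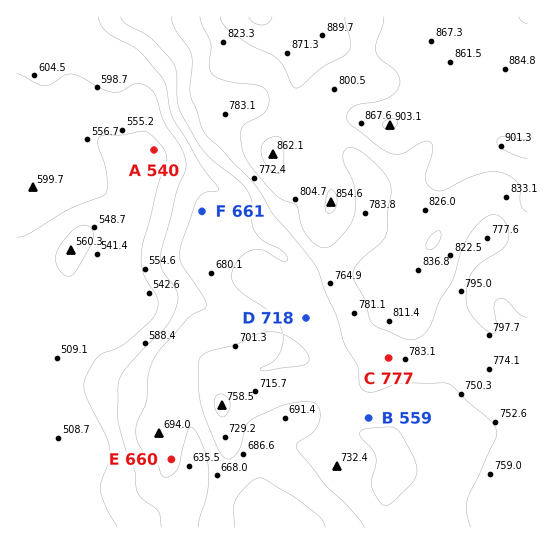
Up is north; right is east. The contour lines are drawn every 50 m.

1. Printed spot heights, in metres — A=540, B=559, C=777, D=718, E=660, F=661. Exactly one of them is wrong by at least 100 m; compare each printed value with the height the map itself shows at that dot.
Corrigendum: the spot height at B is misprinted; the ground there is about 709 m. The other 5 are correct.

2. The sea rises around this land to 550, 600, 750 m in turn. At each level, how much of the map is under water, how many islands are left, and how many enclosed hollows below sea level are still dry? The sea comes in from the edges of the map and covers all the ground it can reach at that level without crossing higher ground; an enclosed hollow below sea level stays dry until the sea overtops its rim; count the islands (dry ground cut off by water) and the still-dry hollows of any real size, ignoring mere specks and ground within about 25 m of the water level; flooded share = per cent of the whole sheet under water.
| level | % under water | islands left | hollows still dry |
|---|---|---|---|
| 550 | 14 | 0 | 0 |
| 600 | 23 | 0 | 0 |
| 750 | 60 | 0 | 0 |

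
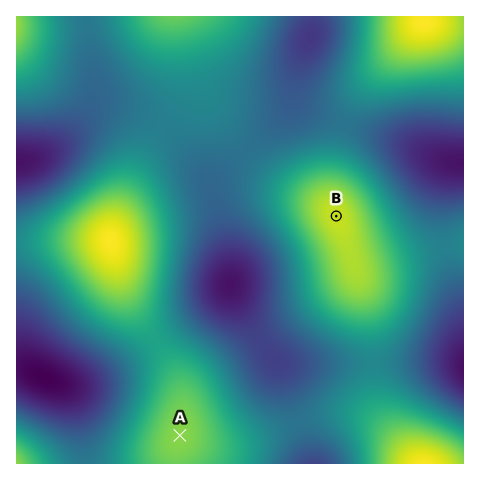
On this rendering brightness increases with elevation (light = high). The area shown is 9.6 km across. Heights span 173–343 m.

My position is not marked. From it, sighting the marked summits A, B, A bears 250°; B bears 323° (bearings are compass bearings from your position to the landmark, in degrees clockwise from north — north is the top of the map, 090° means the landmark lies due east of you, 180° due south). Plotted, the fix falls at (432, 344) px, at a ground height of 210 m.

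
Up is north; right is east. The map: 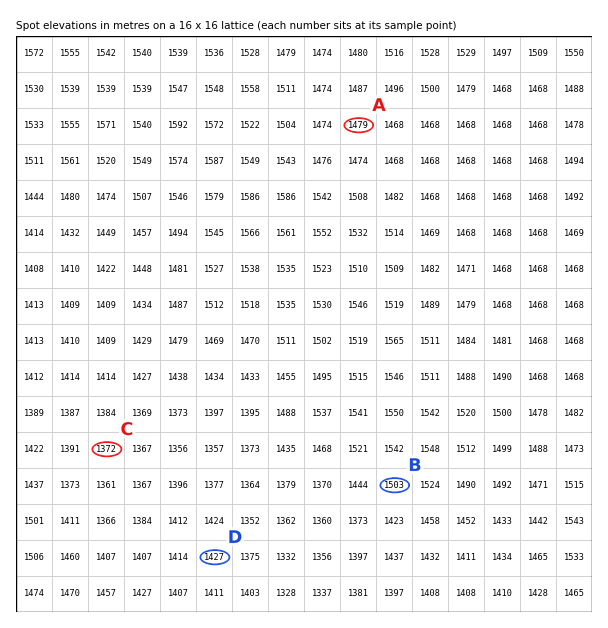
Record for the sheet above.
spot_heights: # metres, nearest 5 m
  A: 1480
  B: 1505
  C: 1370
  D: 1425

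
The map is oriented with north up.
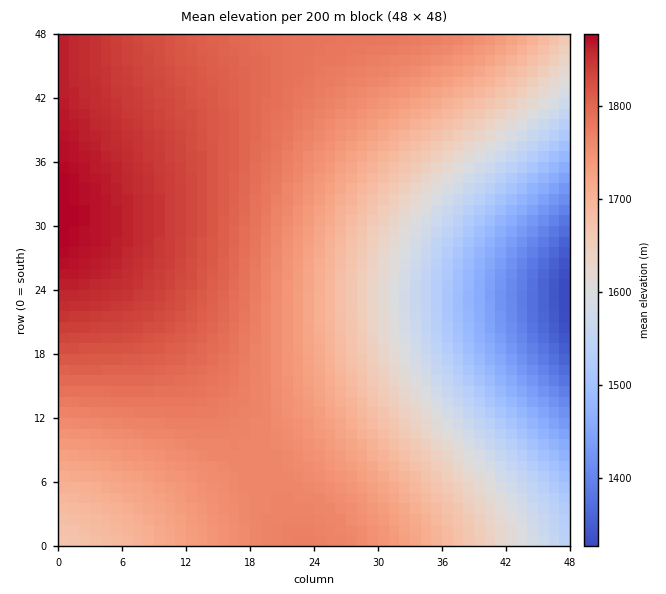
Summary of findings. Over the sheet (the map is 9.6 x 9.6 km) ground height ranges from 1320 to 1880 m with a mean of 1700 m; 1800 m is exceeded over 20.9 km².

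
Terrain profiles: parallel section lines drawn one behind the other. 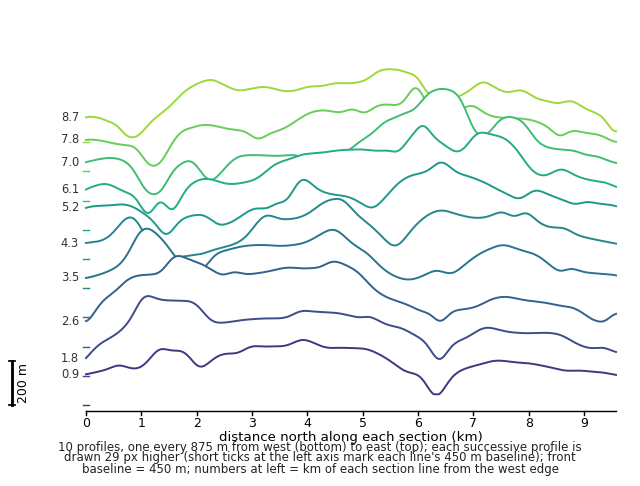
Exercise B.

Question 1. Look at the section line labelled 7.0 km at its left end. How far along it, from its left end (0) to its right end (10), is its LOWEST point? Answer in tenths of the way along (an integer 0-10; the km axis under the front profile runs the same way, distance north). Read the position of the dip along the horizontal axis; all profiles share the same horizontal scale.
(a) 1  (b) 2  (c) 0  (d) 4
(a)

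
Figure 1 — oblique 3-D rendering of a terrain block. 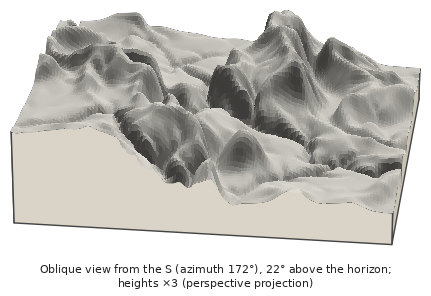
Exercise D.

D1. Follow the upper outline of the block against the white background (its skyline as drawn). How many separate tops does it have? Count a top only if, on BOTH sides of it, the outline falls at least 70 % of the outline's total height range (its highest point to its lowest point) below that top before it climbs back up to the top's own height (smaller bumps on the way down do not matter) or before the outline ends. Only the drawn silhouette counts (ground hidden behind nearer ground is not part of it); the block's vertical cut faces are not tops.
0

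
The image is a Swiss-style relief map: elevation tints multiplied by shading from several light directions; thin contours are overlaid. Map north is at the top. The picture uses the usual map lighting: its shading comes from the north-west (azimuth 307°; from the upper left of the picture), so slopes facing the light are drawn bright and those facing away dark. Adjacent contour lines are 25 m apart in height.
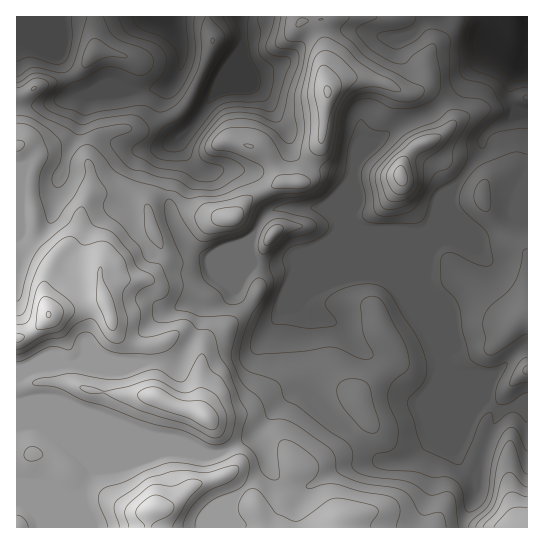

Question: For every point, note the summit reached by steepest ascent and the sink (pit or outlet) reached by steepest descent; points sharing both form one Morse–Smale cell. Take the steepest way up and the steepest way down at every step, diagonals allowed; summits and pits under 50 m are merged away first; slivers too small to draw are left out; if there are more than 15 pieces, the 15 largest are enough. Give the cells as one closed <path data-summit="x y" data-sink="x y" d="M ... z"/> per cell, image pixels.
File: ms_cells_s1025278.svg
<path data-summit="49 314" data-sink="527 17" d="M22 145l-6 1 1 223 9 0 16-6 100 1 19-3 16 3 3-2 19-35 4-20 12-2 11-5 7-9 4-8-1 10 8 10 13 10 9 4 9 0 7-8 19-8-1 8 7 8-2 25 4 21 0 32-6-3-8 0-6 4-13 11-20 26 0 5 8 12 4 15 5 9 14 10 22 3 21-14 16-6 31-6 22 0 12-4 25-20 1-53 0 46 6 12 0 5-8 16-3 23-9 29 0 12 41 0 3-14 9-19 1-23 6-22 5-15 11-19 0-4-15-12-4-8-18-18-9-2-6-6-16-39 0-32-6-16 2-15 4-14 20-47-1-11-5 4-12 28-10 9-10 1-10-2-36 0-72 30-17 4-15 0-10-2-2-9-3 1 1-14-38 18-13-6-13-11-4-7-10-22-2-18-6 0-8 2-7 8 3 18 4 11-37 27-12 3-5 4-4-7-22-6-11-8 9-6 7-15 1-16 10-24-2-20-3-2-19 0-18-7-14-1z"/><path data-summit="154 507" data-sink="527 17" d="M437 384l-1 53-10 10-21 13-28 1-39 8-29 18-18-2-13-6-7-9-7-20-9-15-30 17-16 3-18-6-92 0-58-24-11-1-13 3-1 100 406 1 1-13 9-29 3-23 8-16 0-5-6-12z"/><path data-summit="205 415" data-sink="527 17" d="M235 285l-2 6-7 9-11 5-12 2-4 20-19 35-3 2-16-3-19 3-100-1-16 6-9 0-1 57 6 1 8-3 11 1 58 24 92 0 18 6 16-3 28-15 23-30 13-11 6-4 8 0 6 3 0-32-4-21 2-25-7-8 1-8-19 8-7 8-13-1-18-13-8-10z"/><path data-summit="49 314" data-sink="169 17" d="M207 16l-190 0-1 129 11 3 8 8 14 1 18 7 22 1 0-14 7-12 7-6 22-5 17 1 33-14 12-12 25-58z"/><path data-summit="527 370" data-sink="527 17" d="M517 111l-6 8-18 9-9 9-5 18-28 36-2 15-21 51-3 21 6 16 0 32 16 39 6 6 9 2 18 18 4 8 15 13 12-5 17 0 0-293z"/><path data-summit="327 91" data-sink="527 17" d="M527 16l-94 0-22 19-10 4-11 0-40-10-28 2-1 4 4 14-1 28 4 18-7 47-12 23 36 11 6 3 2 5 0-15 3-8 18-18 25-19 28-9 23-16 10-10 8-16 26-28 9 7 19 8 6-18z"/><path data-summit="49 314" data-sink="242 17" d="M302 16l-93 0-1 10 4 9 0 10-17 42-14 23-11 7-28 12-17-1-22 5-10 10-5 12 3 31-10 24-1 16-7 15-9 6 11 8 22 6 4 7 5-4 12-3 32-22 5-6-4-10-3-18 7-8 14-3 4-23 2-29 25-25 16-24 11-23 15-21 5 18 6 8 2 0 30-12 25-27 10-5-2-11-15 1z"/><path data-summit="401 175" data-sink="527 17" d="M494 45l-26 28-8 16-10 10-23 16-28 9-25 19-18 18-3 8 2 38-3 6 0 8 7 7 8 3 36 0 10 2 13-2 7-8 12-28 16-16 18-24 5-18 9-9 14-7 8-6 1-5-7-11 0-10 4-11 10-13 0-4z"/><path data-summit="231 218" data-sink="242 17" d="M242 49l-15 21-11 23-16 24-25 25-2 4 0 25-4 23 8 3 14 14 12 5 30 1 20-21 26-13 20 0 5-5 5-12-16-13-8-26-18-28-15-14-8-20z"/><path data-summit="231 218" data-sink="527 17" d="M311 165l-3 2-4 11-5 5-20 0-26 13-20 21-20 0-14-2-12-7-10-11-7-2-1 11 3 11 13 25 9 9 16 8 39-18 14-23 6-6 10-4 47 0 25 11 4-12 0-18-4-10z"/><path data-summit="527 527" data-sink="527 17" d="M519 407l-8 0-10 4-13 23-11 37-1 23-11 23 0 11 63-1 0-118z"/><path data-summit="327 91" data-sink="242 17" d="M321 31l-11 5-20 23-16 9-21 7-8-9 7 19 15 14 18 28 8 26 14 11 4-1 10-21 7-47-4-18 1-28z"/><path data-summit="273 234" data-sink="527 17" d="M326 208l-47 0-10 4-6 6-14 23 3 21 11 3 15 0 17-4 72-30-1-2-7-1-8-9z"/><path data-summit="49 314" data-sink="527 17" d="M431 16l-128 0 0 5 15-1 3 11 29-2 40 10 11 0 10-4z"/><path data-summit="49 314" data-sink="527 17" d="M527 43l-3 7-1 15-10 13-4 11 0 10 3 6 6 7 4 1 6 0z"/>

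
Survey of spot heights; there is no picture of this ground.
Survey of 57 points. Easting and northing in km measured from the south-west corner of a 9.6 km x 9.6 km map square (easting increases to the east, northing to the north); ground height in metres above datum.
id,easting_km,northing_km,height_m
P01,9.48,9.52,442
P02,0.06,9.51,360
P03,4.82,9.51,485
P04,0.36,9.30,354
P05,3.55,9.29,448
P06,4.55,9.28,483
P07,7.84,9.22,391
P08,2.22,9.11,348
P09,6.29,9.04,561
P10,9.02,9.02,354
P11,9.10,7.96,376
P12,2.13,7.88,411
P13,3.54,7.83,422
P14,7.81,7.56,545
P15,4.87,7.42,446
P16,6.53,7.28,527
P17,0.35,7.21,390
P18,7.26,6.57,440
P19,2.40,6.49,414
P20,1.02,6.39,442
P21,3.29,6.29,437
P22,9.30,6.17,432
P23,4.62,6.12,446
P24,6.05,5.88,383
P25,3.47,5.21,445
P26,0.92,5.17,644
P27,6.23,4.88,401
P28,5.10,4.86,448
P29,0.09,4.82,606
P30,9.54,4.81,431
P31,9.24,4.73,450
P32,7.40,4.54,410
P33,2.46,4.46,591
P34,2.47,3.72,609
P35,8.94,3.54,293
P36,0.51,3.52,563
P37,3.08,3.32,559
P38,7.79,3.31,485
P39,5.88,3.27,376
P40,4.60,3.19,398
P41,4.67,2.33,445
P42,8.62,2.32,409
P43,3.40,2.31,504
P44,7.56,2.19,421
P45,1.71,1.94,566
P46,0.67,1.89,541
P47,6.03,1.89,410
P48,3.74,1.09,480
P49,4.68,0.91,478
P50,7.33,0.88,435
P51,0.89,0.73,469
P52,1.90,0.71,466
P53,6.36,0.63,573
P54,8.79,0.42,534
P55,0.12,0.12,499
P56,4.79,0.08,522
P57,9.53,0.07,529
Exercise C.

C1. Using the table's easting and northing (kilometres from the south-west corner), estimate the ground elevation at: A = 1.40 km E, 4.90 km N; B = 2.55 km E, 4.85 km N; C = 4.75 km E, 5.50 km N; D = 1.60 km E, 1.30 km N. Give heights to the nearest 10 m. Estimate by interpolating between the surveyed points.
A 610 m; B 550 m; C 450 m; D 480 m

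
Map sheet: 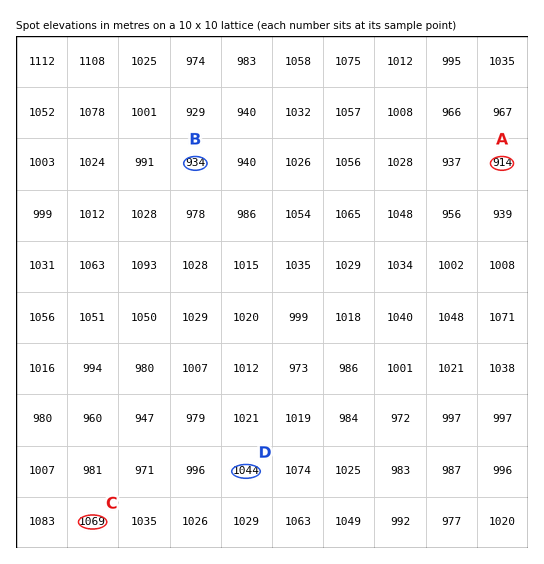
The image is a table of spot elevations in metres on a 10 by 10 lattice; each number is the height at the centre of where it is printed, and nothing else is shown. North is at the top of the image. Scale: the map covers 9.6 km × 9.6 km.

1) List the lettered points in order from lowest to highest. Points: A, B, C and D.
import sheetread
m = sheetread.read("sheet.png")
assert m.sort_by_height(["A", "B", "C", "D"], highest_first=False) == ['A', 'B', 'D', 'C']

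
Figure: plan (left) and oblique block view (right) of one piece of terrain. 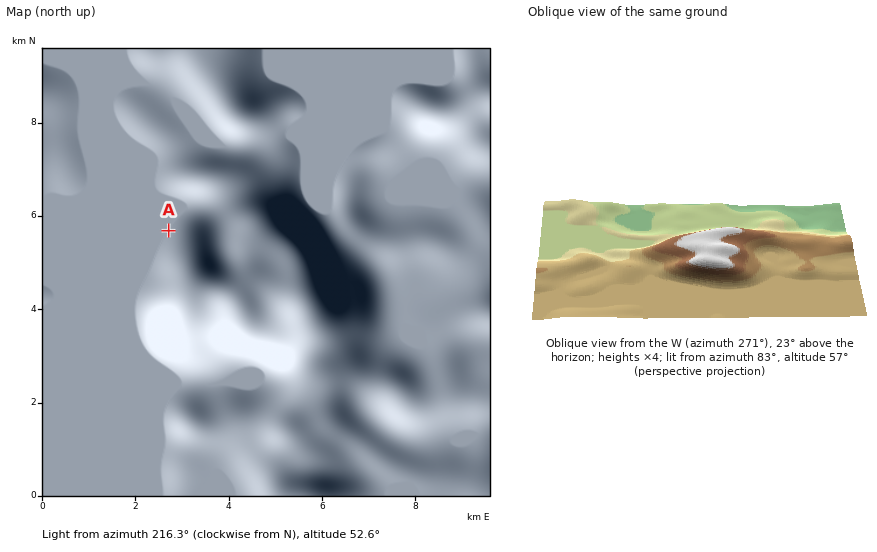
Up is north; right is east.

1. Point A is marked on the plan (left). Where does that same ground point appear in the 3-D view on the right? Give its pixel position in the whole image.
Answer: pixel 668 281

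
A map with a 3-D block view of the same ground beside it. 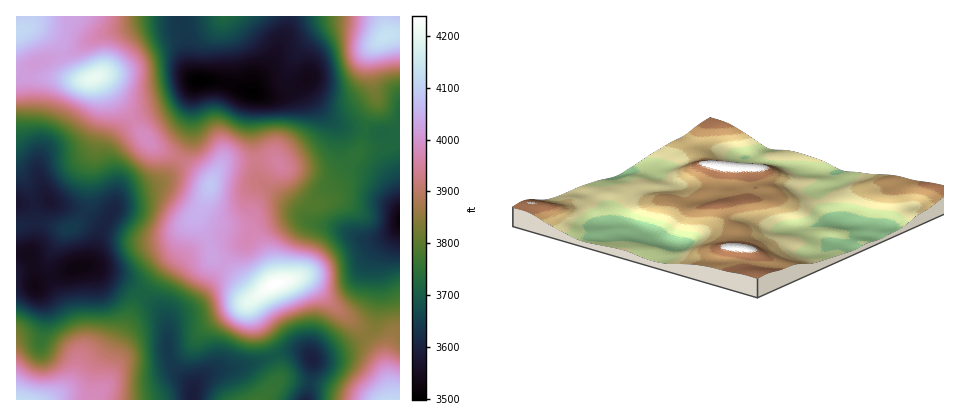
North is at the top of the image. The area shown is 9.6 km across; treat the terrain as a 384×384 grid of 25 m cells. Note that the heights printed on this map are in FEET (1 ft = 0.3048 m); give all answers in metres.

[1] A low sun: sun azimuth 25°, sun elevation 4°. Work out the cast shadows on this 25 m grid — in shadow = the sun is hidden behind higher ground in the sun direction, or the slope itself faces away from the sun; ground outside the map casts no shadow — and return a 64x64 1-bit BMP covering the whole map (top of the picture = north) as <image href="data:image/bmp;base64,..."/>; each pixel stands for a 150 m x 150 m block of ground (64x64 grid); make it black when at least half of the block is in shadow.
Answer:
<image width="64" height="64" href="data:image/bmp;base64,Qk0+AgAAAAAAAD4AAAAoAAAAQAAAAEAAAAABAAEAAAAAAAACAAATCwAAEwsAAAIAAAAAAAAA////AAAAAAAAAAACAAAAAAAAAAOAAAAAAAAAA+AAAAAAAAAD8AAAAAAAAAP+AAAAAAAAA/8AAAAAAAAD/8AgAAAAAAP/4PAAAAAAAf//+AAAAAAB///8AAAAAAH///wAAAAAAf///gAAAAAB///8AAAAAD////gAAAAAf///8AAAAAD/+H/wAAAAAf/gP+AAAAAD/8AfwAAAAAP/gAEAAAAAB/+AAAAAAAAH/gAAAAAAAH/wAAAAAAAA/8AAAAAAAAD/AAAAAAAAAPAAAAAAAAAAAAAAAAAAAAAAAAAAAAAAAAAAAAAAAAAAAAAAAAAAAAAAAAAAAAAAAAAAAAAAAAAAAAAAAAAAAABAAAAAAAAAAOAAAAAAAAAA8AAAAAAAAAD4AAAAAAAAAPgAAAAAAAwA/AAAAAAAHAD+AAAAAAAeAP4AAAAAAB8A/AAAAAAAP4D4AAAAAAA/wOAAAAAAAD//wAAAAAAAf/8AAAAAAAD//wAAAAAAAP/+AAAAAAAA//wAAAAAAAD//AAAAAAGAP/8AAAAAA+A//wAAAAAD8AP/AAAAAAf4AHgAAAAAB/8AAAAAAAAH/8AAAAAAAA//wAAAAAAAD//AAAAAAAAP/8AAAAAAAA//wAAAAAAAD8BAAAAAAAAPgAAAAAAAAA8AAAAAAAAADAAAAAAAAAAAAAAAAAAAAAAAA=="/>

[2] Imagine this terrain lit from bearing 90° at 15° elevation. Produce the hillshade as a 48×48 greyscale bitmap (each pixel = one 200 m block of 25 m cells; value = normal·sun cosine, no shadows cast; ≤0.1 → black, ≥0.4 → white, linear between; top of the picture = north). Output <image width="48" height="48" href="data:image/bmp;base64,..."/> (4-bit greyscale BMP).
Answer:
<image width="48" height="48" href="data:image/bmp;base64,Qk32BAAAAAAAAHYAAAAoAAAAMAAAADAAAAABAAQAAAAAAIAEAAATCwAAEwsAABAAAAAAAAAAAAAAABEREQAiIiIAMzMzAERERABVVVUAZmZmAHd3dwCIiIgAmZmZAKqqqgC7u7sAzMzMAN3d3QDu7u4A////AIiZmqqYiavLuqu5dVZ3d4ibunQzM0VniJmYiZmYiavMuqqpdmZ3d3iauoVDM0VmeKqYeImYiavMu6qZh3d3dmeJqpdUM0VWeLqYd3iYiJvMy6mYiHd3d2eJq5dURERWiLuXZniJiJq8y6iIiIh3d3eJq5dUREVWibuXVWeJmZm8y5d3iYh3eIiJqpdURVVXibuXVWeJmZm8y5dniZh2eJmqqodUVWZniaqXVWeJmZmru5dmeIdlZ5u7qYZVVnd3iKqYZmeImZmqupdmd3ZUaKzLqYdVVoiHiKqodmd4iImaqpdmZlQ0abzLqYdlaJmIeKqodmeIh3iaqYdmZTIkebzLqpdmiZmYiKqYdneId3eJmYd2VCETabu7qpiImqmYiKqHZ3iIdmaIiIdmVCEkaJqqu6mau6mYd6mHd3iIdlZ4h3ZlVUM0Vniaq7vN26mId6mHeIiIdlVndmZVVlVVVVeJq7zv7KiId6mIiIiIdlVWZVVVZ3ZmZVZ4mr3//KiId5mIiYiHdlRFVVZmZ4h3dlZ4iazv/KmIh5h3iZiHdURFVVZ3d4iIdmZ4iaze7KmIiIh3eJiIdUNFVVZ3d4mZh3eJmavNy6mZmYh3eImIdUNFVVZ3d4mZh3iaqpq8upmZmYiHd4mYdkRFVFZ4iImZmImrqpqrupmaqYiHd4mZh1REREV4iJmZmJq7qpmqqYmruoiId3iZiGVEREVniZmZmZq7qZmZmYmry4iIh3eImHVERERXiJmZmJq7qYiZmZq7u3iIh3d4mXVERVRWeJqqmJqqqYiJmaq7qniIdmd4mYZEVVVFZ5q6mJmqqpmImaqqqYiYdmd4mYZEVmVEVpu6mYmZqqmYiZqqmYmHZWd4mYZUZ3ZURoq7qYiJq7qZiZmZmZmHVWd4mYZVZ3dlVXm7qYeIq7upiJmZmZmGVWZ4iXZVaIh2ZWiqqYeJq7upiImZmZmHZVZ4iHVVeJmIdVeaqYeJq7upiImZiJmHZVZ3h2VWeaqZdVeaqHeJq7qZiIiYiJmHZVZnd2VniqupdVeamHeJq7qYh3iYiIiHZlZnd2ZnmrupdWiqmHeJqqmYh3iIiIiHZmZmd3d4q7updmmqmHeJmZmHd3eIiIh3dmZmeIiZq8y5dnm7mIeIiId2Z3d4mYiHd2ZniJmavN3Jdnm6mIh3d3dmZmZ5qoiHdmVniZqqvO7Kd4mqmId3d3ZVVmZ5qoiHZlV4mqu7ze7ah4iZiHd4iHZURWaJqoiHZVV4mrzM3v7KiIiIiHd4iIZTNFeJmYiHZlVnmrzM3v7KiIiIiHd4iIdTI1eJmYiHdmZmirzM7/25iIiIiId3iIdCEkeJmZmIh3dmebu83uypiIiIiIh3iIZCATaJmZmYiIiHeaq83cuYiIiJmZiHeHZCACV5mZmZmJmYiZq83LqYh4iJmZmHd3ZCESRomZmZmZmZmaq8zKmId3iZmZmYdmVDMjRXiIiZqZmZmqq8y6mId3iZmZmYdlVEQzRWiIiZqZiZqqu8y6mHdmeJmZmYdlVFRDRXiA=="/>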